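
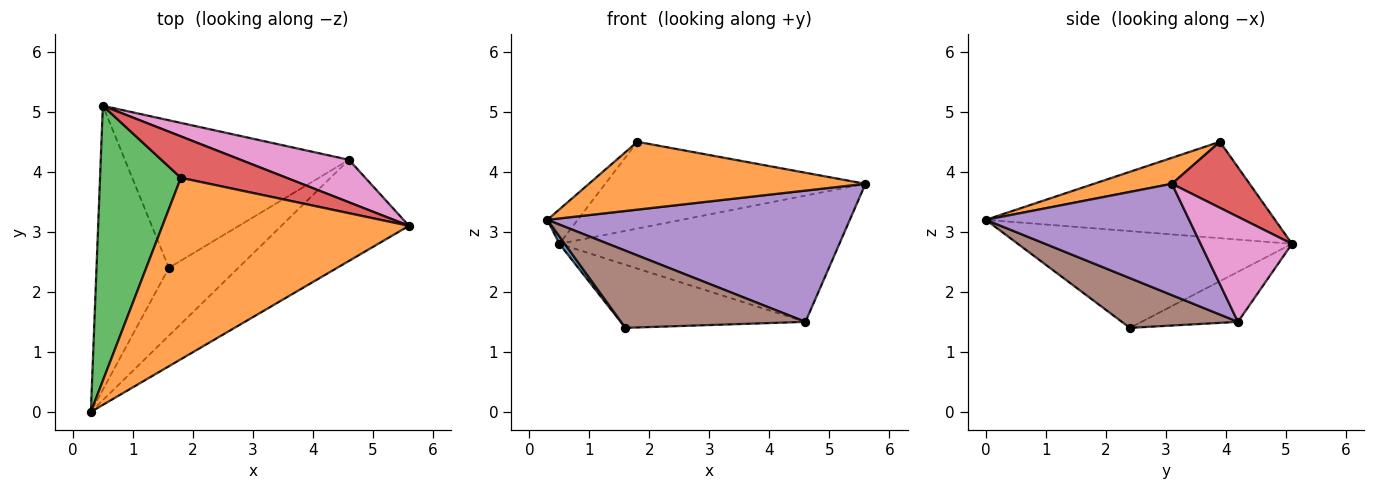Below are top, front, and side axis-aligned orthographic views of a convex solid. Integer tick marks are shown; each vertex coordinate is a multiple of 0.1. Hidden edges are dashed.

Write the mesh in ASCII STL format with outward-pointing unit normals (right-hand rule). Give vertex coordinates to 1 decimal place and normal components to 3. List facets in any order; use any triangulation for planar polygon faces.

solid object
 facet normal -0.801 -0.016 -0.599
  outer loop
   vertex 1.6 2.4 1.4
   vertex 0.3 0.0 3.2
   vertex 0.5 5.1 2.8
  endloop
 endfacet
 facet normal 0.098 -0.349 0.932
  outer loop
   vertex 1.8 3.9 4.5
   vertex 0.3 0.0 3.2
   vertex 5.6 3.1 3.8
  endloop
 endfacet
 facet normal -0.764 0.080 0.641
  outer loop
   vertex 1.8 3.9 4.5
   vertex 0.5 5.1 2.8
   vertex 0.3 0.0 3.2
  endloop
 endfacet
 facet normal 0.260 0.871 0.416
  outer loop
   vertex 1.8 3.9 4.5
   vertex 5.6 3.1 3.8
   vertex 0.5 5.1 2.8
  endloop
 endfacet
 facet normal 0.470 -0.699 -0.539
  outer loop
   vertex 4.6 4.2 1.5
   vertex 5.6 3.1 3.8
   vertex 0.3 0.0 3.2
  endloop
 endfacet
 facet normal 0.427 -0.679 -0.597
  outer loop
   vertex 4.6 4.2 1.5
   vertex 0.3 0.0 3.2
   vertex 1.6 2.4 1.4
  endloop
 endfacet
 facet normal 0.295 0.906 0.305
  outer loop
   vertex 4.6 4.2 1.5
   vertex 0.5 5.1 2.8
   vertex 5.6 3.1 3.8
  endloop
 endfacet
 facet normal -0.201 0.385 -0.901
  outer loop
   vertex 4.6 4.2 1.5
   vertex 1.6 2.4 1.4
   vertex 0.5 5.1 2.8
  endloop
 endfacet
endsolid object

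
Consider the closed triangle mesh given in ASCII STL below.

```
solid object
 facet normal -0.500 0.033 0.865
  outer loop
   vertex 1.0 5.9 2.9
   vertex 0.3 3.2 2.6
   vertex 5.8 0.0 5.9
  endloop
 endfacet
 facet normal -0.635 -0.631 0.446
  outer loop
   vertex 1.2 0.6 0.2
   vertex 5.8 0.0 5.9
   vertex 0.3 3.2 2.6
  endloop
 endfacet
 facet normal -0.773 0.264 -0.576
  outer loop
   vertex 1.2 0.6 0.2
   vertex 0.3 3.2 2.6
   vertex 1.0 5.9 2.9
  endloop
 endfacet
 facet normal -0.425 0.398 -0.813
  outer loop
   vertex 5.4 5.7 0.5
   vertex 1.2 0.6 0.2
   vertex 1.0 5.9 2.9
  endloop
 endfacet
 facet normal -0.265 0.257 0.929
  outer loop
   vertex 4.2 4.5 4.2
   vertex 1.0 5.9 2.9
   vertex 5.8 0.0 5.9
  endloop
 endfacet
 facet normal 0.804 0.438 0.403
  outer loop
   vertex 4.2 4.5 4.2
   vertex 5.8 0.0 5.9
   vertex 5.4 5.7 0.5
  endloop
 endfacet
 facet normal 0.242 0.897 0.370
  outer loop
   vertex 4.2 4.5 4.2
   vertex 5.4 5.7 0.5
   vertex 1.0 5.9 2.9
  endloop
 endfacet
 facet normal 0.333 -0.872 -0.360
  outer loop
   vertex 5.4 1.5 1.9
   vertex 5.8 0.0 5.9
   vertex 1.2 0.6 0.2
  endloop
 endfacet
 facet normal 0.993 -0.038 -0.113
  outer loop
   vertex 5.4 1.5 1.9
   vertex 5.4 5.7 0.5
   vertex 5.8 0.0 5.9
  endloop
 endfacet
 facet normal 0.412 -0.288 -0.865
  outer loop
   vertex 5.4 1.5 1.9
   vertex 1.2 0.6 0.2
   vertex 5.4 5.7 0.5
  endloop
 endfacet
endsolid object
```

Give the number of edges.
15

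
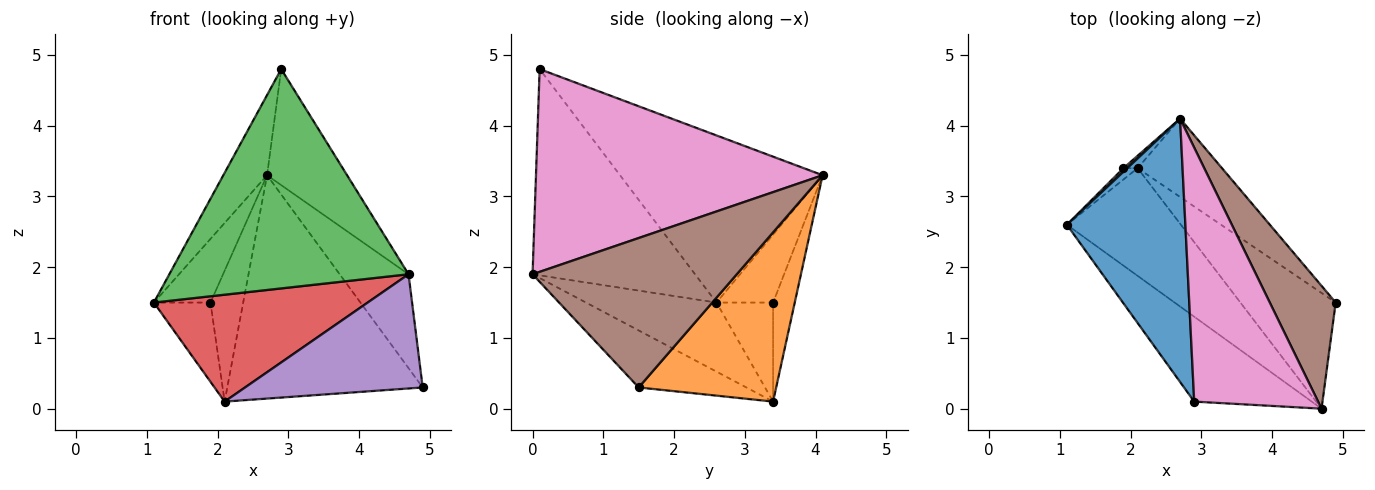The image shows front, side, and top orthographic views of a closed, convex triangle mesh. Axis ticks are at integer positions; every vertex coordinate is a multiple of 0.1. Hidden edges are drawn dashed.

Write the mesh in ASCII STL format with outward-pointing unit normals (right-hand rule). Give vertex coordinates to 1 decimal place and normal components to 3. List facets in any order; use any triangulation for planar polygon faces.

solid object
 facet normal -0.803 0.173 0.570
  outer loop
   vertex 2.7 4.1 3.3
   vertex 1.1 2.6 1.5
   vertex 2.9 0.1 4.8
  endloop
 endfacet
 facet normal 0.553 0.786 -0.276
  outer loop
   vertex 2.1 3.4 0.1
   vertex 2.7 4.1 3.3
   vertex 4.9 1.5 0.3
  endloop
 endfacet
 facet normal -0.535 -0.788 -0.305
  outer loop
   vertex 4.7 0.0 1.9
   vertex 2.9 0.1 4.8
   vertex 1.1 2.6 1.5
  endloop
 endfacet
 facet normal -0.395 -0.647 -0.652
  outer loop
   vertex 4.7 0.0 1.9
   vertex 1.1 2.6 1.5
   vertex 2.1 3.4 0.1
  endloop
 endfacet
 facet normal -0.392 -0.646 -0.655
  outer loop
   vertex 4.7 0.0 1.9
   vertex 2.1 3.4 0.1
   vertex 4.9 1.5 0.3
  endloop
 endfacet
 facet normal 0.874 0.295 0.386
  outer loop
   vertex 4.7 0.0 1.9
   vertex 4.9 1.5 0.3
   vertex 2.7 4.1 3.3
  endloop
 endfacet
 facet normal 0.830 0.232 0.507
  outer loop
   vertex 4.7 0.0 1.9
   vertex 2.7 4.1 3.3
   vertex 2.9 0.1 4.8
  endloop
 endfacet
 facet normal -0.707 0.707 0.039
  outer loop
   vertex 1.9 3.4 1.5
   vertex 1.1 2.6 1.5
   vertex 2.7 4.1 3.3
  endloop
 endfacet
 facet normal -0.704 0.704 -0.101
  outer loop
   vertex 1.9 3.4 1.5
   vertex 2.1 3.4 0.1
   vertex 1.1 2.6 1.5
  endloop
 endfacet
 facet normal -0.550 0.831 -0.079
  outer loop
   vertex 1.9 3.4 1.5
   vertex 2.7 4.1 3.3
   vertex 2.1 3.4 0.1
  endloop
 endfacet
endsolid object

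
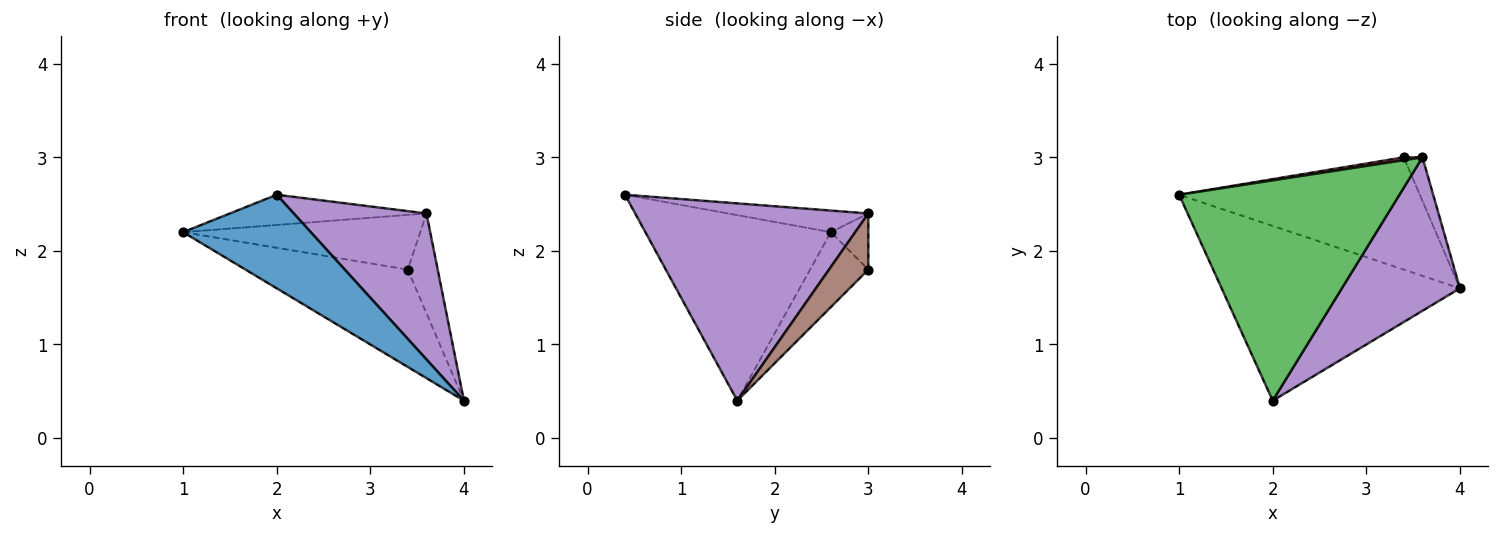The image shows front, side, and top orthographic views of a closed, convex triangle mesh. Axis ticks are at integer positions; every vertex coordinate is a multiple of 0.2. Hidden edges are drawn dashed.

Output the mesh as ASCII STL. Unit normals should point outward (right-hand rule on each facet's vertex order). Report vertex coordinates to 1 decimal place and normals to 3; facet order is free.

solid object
 facet normal -0.566 -0.389 -0.727
  outer loop
   vertex 2.0 0.4 2.6
   vertex 1.0 2.6 2.2
   vertex 4.0 1.6 0.4
  endloop
 endfacet
 facet normal -0.229 0.638 -0.736
  outer loop
   vertex 3.4 3.0 1.8
   vertex 4.0 1.6 0.4
   vertex 1.0 2.6 2.2
  endloop
 endfacet
 facet normal -0.097 0.135 0.986
  outer loop
   vertex 3.6 3.0 2.4
   vertex 1.0 2.6 2.2
   vertex 2.0 0.4 2.6
  endloop
 endfacet
 facet normal -0.156 0.986 0.052
  outer loop
   vertex 3.6 3.0 2.4
   vertex 3.4 3.0 1.8
   vertex 1.0 2.6 2.2
  endloop
 endfacet
 facet normal 0.771 -0.439 0.461
  outer loop
   vertex 3.6 3.0 2.4
   vertex 2.0 0.4 2.6
   vertex 4.0 1.6 0.4
  endloop
 endfacet
 facet normal 0.769 0.586 -0.256
  outer loop
   vertex 3.6 3.0 2.4
   vertex 4.0 1.6 0.4
   vertex 3.4 3.0 1.8
  endloop
 endfacet
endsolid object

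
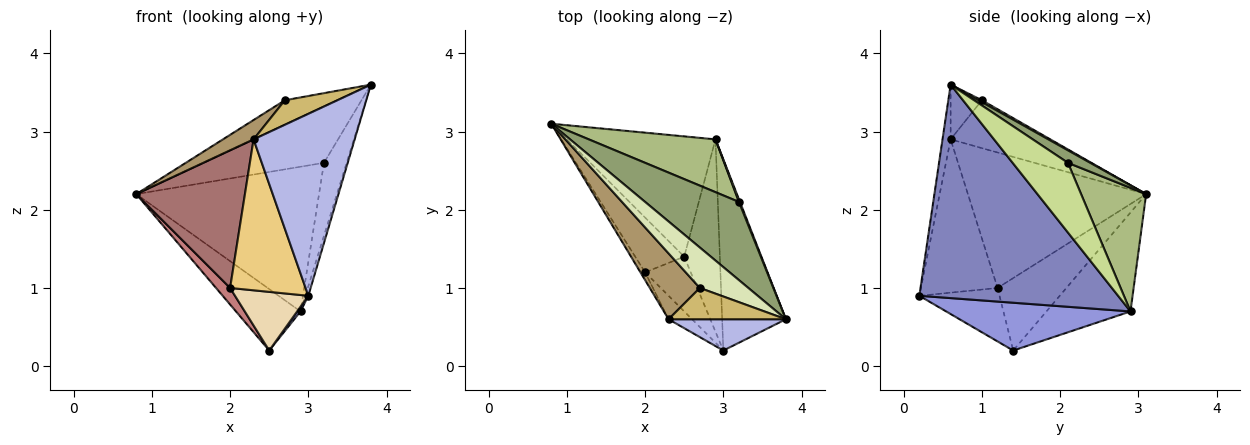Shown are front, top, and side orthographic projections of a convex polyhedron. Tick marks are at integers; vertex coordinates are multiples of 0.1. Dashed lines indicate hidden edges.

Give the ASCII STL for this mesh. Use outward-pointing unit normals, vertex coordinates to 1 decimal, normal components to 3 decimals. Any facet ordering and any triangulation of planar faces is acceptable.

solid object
 facet normal -0.510 0.391 -0.766
  outer loop
   vertex 2.9 2.9 0.7
   vertex 2.5 1.4 0.2
   vertex 0.8 3.1 2.2
  endloop
 endfacet
 facet normal 0.958 0.014 -0.286
  outer loop
   vertex 2.9 2.9 0.7
   vertex 3.8 0.6 3.6
   vertex 3.0 0.2 0.9
  endloop
 endfacet
 facet normal 0.802 -0.015 -0.598
  outer loop
   vertex 2.9 2.9 0.7
   vertex 3.0 0.2 0.9
   vertex 2.5 1.4 0.2
  endloop
 endfacet
 facet normal -0.079 -0.982 0.169
  outer loop
   vertex 2.3 0.6 2.9
   vertex 3.0 0.2 0.9
   vertex 3.8 0.6 3.6
  endloop
 endfacet
 facet normal 0.108 0.581 0.807
  outer loop
   vertex 3.2 2.1 2.6
   vertex 0.8 3.1 2.2
   vertex 3.8 0.6 3.6
  endloop
 endfacet
 facet normal 0.317 0.891 0.325
  outer loop
   vertex 3.2 2.1 2.6
   vertex 2.9 2.9 0.7
   vertex 0.8 3.1 2.2
  endloop
 endfacet
 facet normal 0.925 0.379 0.014
  outer loop
   vertex 3.2 2.1 2.6
   vertex 3.8 0.6 3.6
   vertex 2.9 2.9 0.7
  endloop
 endfacet
 facet normal 0.033 0.518 0.855
  outer loop
   vertex 2.7 1.0 3.4
   vertex 3.8 0.6 3.6
   vertex 0.8 3.1 2.2
  endloop
 endfacet
 facet normal -0.676 -0.208 0.707
  outer loop
   vertex 2.7 1.0 3.4
   vertex 0.8 3.1 2.2
   vertex 2.3 0.6 2.9
  endloop
 endfacet
 facet normal -0.345 -0.579 0.739
  outer loop
   vertex 2.7 1.0 3.4
   vertex 2.3 0.6 2.9
   vertex 3.8 0.6 3.6
  endloop
 endfacet
 facet normal -0.708 -0.697 -0.108
  outer loop
   vertex 2.0 1.2 1.0
   vertex 3.0 0.2 0.9
   vertex 2.3 0.6 2.9
  endloop
 endfacet
 facet normal -0.624 -0.571 -0.533
  outer loop
   vertex 2.0 1.2 1.0
   vertex 2.5 1.4 0.2
   vertex 3.0 0.2 0.9
  endloop
 endfacet
 facet normal -0.853 -0.520 -0.030
  outer loop
   vertex 2.0 1.2 1.0
   vertex 2.3 0.6 2.9
   vertex 0.8 3.1 2.2
  endloop
 endfacet
 facet normal -0.817 -0.167 -0.552
  outer loop
   vertex 2.0 1.2 1.0
   vertex 0.8 3.1 2.2
   vertex 2.5 1.4 0.2
  endloop
 endfacet
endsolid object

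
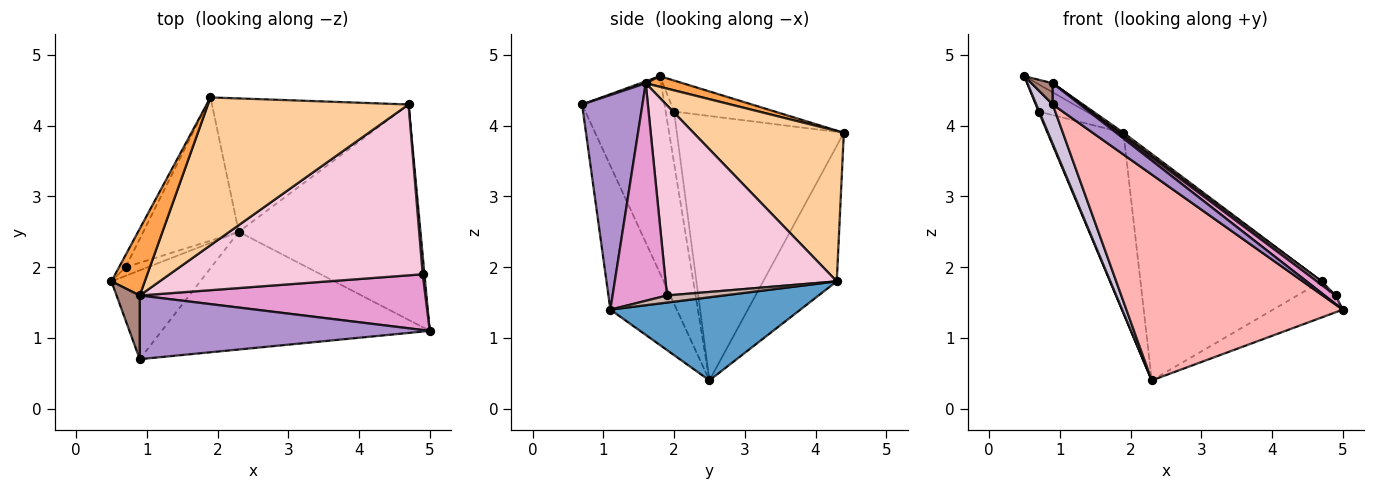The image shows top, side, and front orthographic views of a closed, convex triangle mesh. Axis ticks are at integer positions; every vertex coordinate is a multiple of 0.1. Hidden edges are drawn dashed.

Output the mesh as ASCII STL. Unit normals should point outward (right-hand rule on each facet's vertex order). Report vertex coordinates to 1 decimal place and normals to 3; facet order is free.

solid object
 facet normal 0.411 0.151 -0.899
  outer loop
   vertex 4.7 4.3 1.8
   vertex 5.0 1.1 1.4
   vertex 2.3 2.5 0.4
  endloop
 endfacet
 facet normal -0.330 0.813 -0.479
  outer loop
   vertex 4.7 4.3 1.8
   vertex 2.3 2.5 0.4
   vertex 1.9 4.4 3.9
  endloop
 endfacet
 facet normal 0.301 0.129 0.945
  outer loop
   vertex 0.9 1.6 4.6
   vertex 1.9 4.4 3.9
   vertex 0.5 1.8 4.7
  endloop
 endfacet
 facet normal 0.600 -0.014 0.800
  outer loop
   vertex 0.9 1.6 4.6
   vertex 4.7 4.3 1.8
   vertex 1.9 4.4 3.9
  endloop
 endfacet
 facet normal -0.888 0.421 -0.187
  outer loop
   vertex 0.7 2.0 4.2
   vertex 0.5 1.8 4.7
   vertex 1.9 4.4 3.9
  endloop
 endfacet
 facet normal -0.916 -0.072 -0.395
  outer loop
   vertex 0.7 2.0 4.2
   vertex 2.3 2.5 0.4
   vertex 0.5 1.8 4.7
  endloop
 endfacet
 facet normal -0.865 0.393 -0.312
  outer loop
   vertex 0.7 2.0 4.2
   vertex 1.9 4.4 3.9
   vertex 2.3 2.5 0.4
  endloop
 endfacet
 facet normal -0.257 -0.839 -0.480
  outer loop
   vertex 0.9 0.7 4.3
   vertex 2.3 2.5 0.4
   vertex 5.0 1.1 1.4
  endloop
 endfacet
 facet normal 0.574 -0.259 0.777
  outer loop
   vertex 0.9 0.7 4.3
   vertex 5.0 1.1 1.4
   vertex 0.9 1.6 4.6
  endloop
 endfacet
 facet normal -0.897 -0.179 -0.405
  outer loop
   vertex 0.9 0.7 4.3
   vertex 0.5 1.8 4.7
   vertex 2.3 2.5 0.4
  endloop
 endfacet
 facet normal 0.079 -0.315 0.946
  outer loop
   vertex 0.9 0.7 4.3
   vertex 0.9 1.6 4.6
   vertex 0.5 1.8 4.7
  endloop
 endfacet
 facet normal 0.968 0.061 0.242
  outer loop
   vertex 4.9 1.9 1.6
   vertex 5.0 1.1 1.4
   vertex 4.7 4.3 1.8
  endloop
 endfacet
 facet normal 0.601 -0.122 0.790
  outer loop
   vertex 4.9 1.9 1.6
   vertex 0.9 1.6 4.6
   vertex 5.0 1.1 1.4
  endloop
 endfacet
 facet normal 0.601 -0.017 0.799
  outer loop
   vertex 4.9 1.9 1.6
   vertex 4.7 4.3 1.8
   vertex 0.9 1.6 4.6
  endloop
 endfacet
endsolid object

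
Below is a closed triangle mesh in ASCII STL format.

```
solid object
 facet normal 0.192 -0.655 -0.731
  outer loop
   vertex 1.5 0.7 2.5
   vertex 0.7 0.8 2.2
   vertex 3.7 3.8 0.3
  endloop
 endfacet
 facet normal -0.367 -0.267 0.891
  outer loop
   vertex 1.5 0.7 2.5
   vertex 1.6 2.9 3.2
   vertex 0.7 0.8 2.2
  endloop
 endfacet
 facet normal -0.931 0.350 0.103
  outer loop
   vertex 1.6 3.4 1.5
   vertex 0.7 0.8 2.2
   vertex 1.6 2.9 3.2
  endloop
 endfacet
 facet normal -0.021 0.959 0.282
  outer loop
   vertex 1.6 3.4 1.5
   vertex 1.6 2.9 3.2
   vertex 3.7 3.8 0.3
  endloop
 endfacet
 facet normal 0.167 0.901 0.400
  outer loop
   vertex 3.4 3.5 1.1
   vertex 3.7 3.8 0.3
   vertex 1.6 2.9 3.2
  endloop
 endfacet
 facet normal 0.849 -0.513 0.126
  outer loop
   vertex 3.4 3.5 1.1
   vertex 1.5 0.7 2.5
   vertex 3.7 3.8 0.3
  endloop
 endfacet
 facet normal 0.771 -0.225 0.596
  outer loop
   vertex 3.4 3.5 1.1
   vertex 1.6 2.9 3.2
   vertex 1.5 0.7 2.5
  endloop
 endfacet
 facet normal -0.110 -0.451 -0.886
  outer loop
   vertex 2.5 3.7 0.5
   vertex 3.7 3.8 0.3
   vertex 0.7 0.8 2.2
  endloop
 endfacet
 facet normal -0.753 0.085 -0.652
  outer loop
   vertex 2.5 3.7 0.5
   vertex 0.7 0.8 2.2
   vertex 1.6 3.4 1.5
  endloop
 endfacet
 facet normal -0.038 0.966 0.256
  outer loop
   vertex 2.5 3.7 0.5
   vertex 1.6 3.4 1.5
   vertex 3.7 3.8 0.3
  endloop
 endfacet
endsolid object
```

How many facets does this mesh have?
10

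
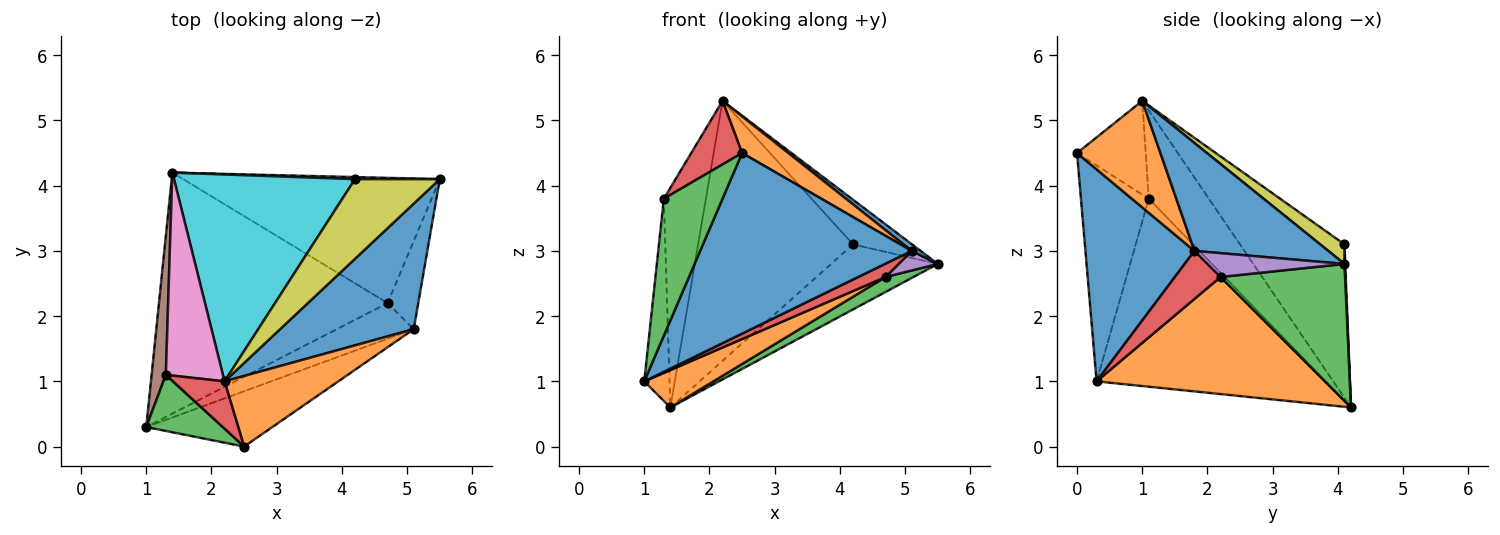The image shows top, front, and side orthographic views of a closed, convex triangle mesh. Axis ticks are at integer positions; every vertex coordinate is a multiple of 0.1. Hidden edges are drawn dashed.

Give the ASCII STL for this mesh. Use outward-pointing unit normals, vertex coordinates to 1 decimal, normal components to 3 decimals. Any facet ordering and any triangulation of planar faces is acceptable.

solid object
 facet normal 0.628 -0.042 0.777
  outer loop
   vertex 5.1 1.8 3.0
   vertex 5.5 4.1 2.8
   vertex 2.2 1.0 5.3
  endloop
 endfacet
 facet normal 0.452 -0.137 -0.882
  outer loop
   vertex 4.7 2.2 2.6
   vertex 1.0 0.3 1.0
   vertex 1.4 4.2 0.6
  endloop
 endfacet
 facet normal 0.468 -0.105 -0.877
  outer loop
   vertex 4.7 2.2 2.6
   vertex 1.4 4.2 0.6
   vertex 5.5 4.1 2.8
  endloop
 endfacet
 facet normal 0.505 -0.303 -0.808
  outer loop
   vertex 4.7 2.2 2.6
   vertex 5.1 1.8 3.0
   vertex 1.0 0.3 1.0
  endloop
 endfacet
 facet normal 0.605 -0.173 -0.777
  outer loop
   vertex 4.7 2.2 2.6
   vertex 5.5 4.1 2.8
   vertex 5.1 1.8 3.0
  endloop
 endfacet
 facet normal -0.991 0.109 0.075
  outer loop
   vertex 1.3 1.1 3.8
   vertex 1.4 4.2 0.6
   vertex 1.0 0.3 1.0
  endloop
 endfacet
 facet normal -0.724 0.507 0.468
  outer loop
   vertex 1.3 1.1 3.8
   vertex 2.2 1.0 5.3
   vertex 1.4 4.2 0.6
  endloop
 endfacet
 facet normal 0.007 0.999 0.032
  outer loop
   vertex 4.2 4.1 3.1
   vertex 5.5 4.1 2.8
   vertex 1.4 4.2 0.6
  endloop
 endfacet
 facet normal 0.197 0.480 0.855
  outer loop
   vertex 4.2 4.1 3.1
   vertex 2.2 1.0 5.3
   vertex 5.5 4.1 2.8
  endloop
 endfacet
 facet normal -0.467 0.692 0.551
  outer loop
   vertex 4.2 4.1 3.1
   vertex 1.4 4.2 0.6
   vertex 2.2 1.0 5.3
  endloop
 endfacet
 facet normal 0.442 -0.858 -0.263
  outer loop
   vertex 2.5 0.0 4.5
   vertex 1.0 0.3 1.0
   vertex 5.1 1.8 3.0
  endloop
 endfacet
 facet normal 0.639 -0.354 0.683
  outer loop
   vertex 2.5 0.0 4.5
   vertex 5.1 1.8 3.0
   vertex 2.2 1.0 5.3
  endloop
 endfacet
 facet normal -0.730 -0.632 0.259
  outer loop
   vertex 2.5 0.0 4.5
   vertex 1.3 1.1 3.8
   vertex 1.0 0.3 1.0
  endloop
 endfacet
 facet normal -0.735 -0.544 0.405
  outer loop
   vertex 2.5 0.0 4.5
   vertex 2.2 1.0 5.3
   vertex 1.3 1.1 3.8
  endloop
 endfacet
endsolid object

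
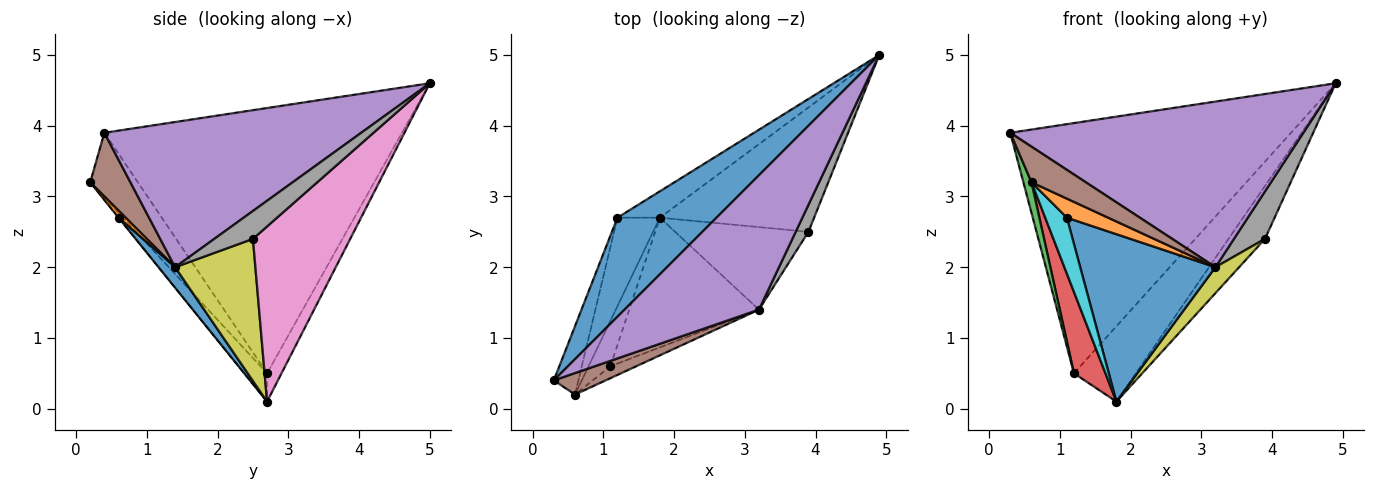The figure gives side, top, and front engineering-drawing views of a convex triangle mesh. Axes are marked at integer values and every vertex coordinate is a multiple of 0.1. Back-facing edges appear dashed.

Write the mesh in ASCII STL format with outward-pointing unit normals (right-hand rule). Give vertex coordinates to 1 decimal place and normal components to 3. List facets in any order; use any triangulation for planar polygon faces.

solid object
 facet normal -0.702 0.662 0.262
  outer loop
   vertex 1.2 2.7 0.5
   vertex 0.3 0.4 3.9
   vertex 4.9 5.0 4.6
  endloop
 endfacet
 facet normal -0.215 0.922 -0.323
  outer loop
   vertex 1.2 2.7 0.5
   vertex 4.9 5.0 4.6
   vertex 1.8 2.7 0.1
  endloop
 endfacet
 facet normal -0.923 -0.157 -0.351
  outer loop
   vertex 1.2 2.7 0.5
   vertex 0.6 0.2 3.2
   vertex 0.3 0.4 3.9
  endloop
 endfacet
 facet normal -0.440 -0.608 -0.661
  outer loop
   vertex 1.2 2.7 0.5
   vertex 1.8 2.7 0.1
   vertex 0.6 0.2 3.2
  endloop
 endfacet
 facet normal 0.563 -0.642 0.521
  outer loop
   vertex 3.2 1.4 2.0
   vertex 4.9 5.0 4.6
   vertex 0.3 0.4 3.9
  endloop
 endfacet
 facet normal 0.535 -0.723 0.436
  outer loop
   vertex 3.2 1.4 2.0
   vertex 0.3 0.4 3.9
   vertex 0.6 0.2 3.2
  endloop
 endfacet
 facet normal 0.723 0.271 -0.636
  outer loop
   vertex 3.9 2.5 2.4
   vertex 1.8 2.7 0.1
   vertex 4.9 5.0 4.6
  endloop
 endfacet
 facet normal 0.734 -0.590 0.336
  outer loop
   vertex 3.9 2.5 2.4
   vertex 4.9 5.0 4.6
   vertex 3.2 1.4 2.0
  endloop
 endfacet
 facet normal 0.713 -0.210 -0.669
  outer loop
   vertex 3.9 2.5 2.4
   vertex 3.2 1.4 2.0
   vertex 1.8 2.7 0.1
  endloop
 endfacet
 facet normal -0.008 -0.777 -0.630
  outer loop
   vertex 1.1 0.6 2.7
   vertex 0.6 0.2 3.2
   vertex 1.8 2.7 0.1
  endloop
 endfacet
 facet normal 0.097 -0.787 -0.610
  outer loop
   vertex 1.1 0.6 2.7
   vertex 1.8 2.7 0.1
   vertex 3.2 1.4 2.0
  endloop
 endfacet
 facet normal 0.144 -0.838 -0.527
  outer loop
   vertex 1.1 0.6 2.7
   vertex 3.2 1.4 2.0
   vertex 0.6 0.2 3.2
  endloop
 endfacet
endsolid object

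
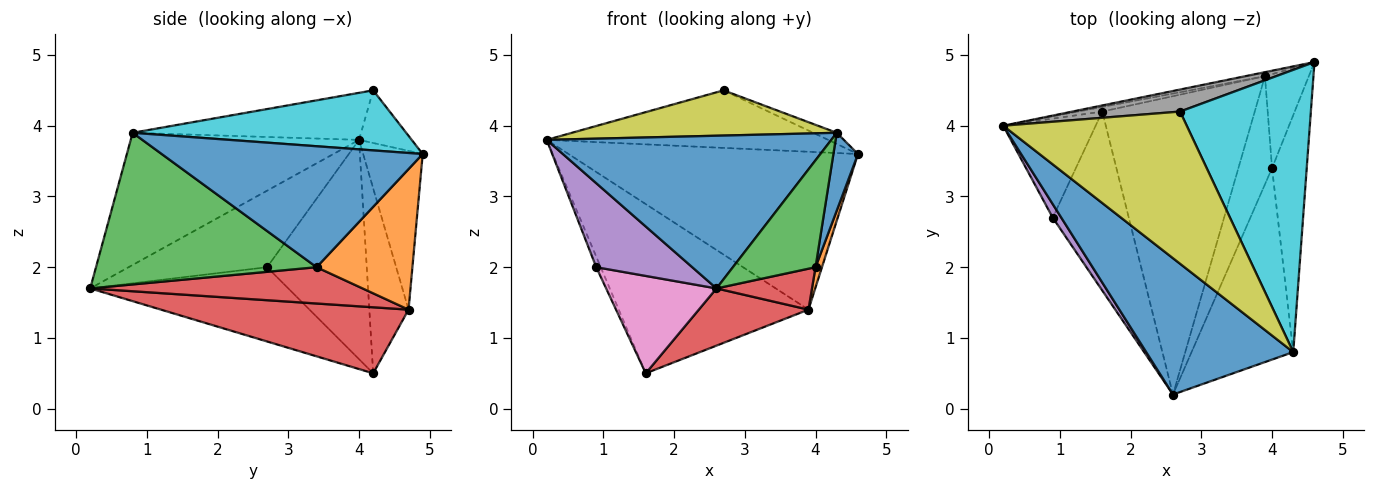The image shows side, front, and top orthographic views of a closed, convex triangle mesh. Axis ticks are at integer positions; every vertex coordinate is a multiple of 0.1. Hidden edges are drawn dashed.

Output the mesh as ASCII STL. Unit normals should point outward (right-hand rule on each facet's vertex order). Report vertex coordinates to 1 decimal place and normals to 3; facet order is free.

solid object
 facet normal -0.514 -0.640 0.571
  outer loop
   vertex 4.3 0.8 3.9
   vertex 0.2 4.0 3.8
   vertex 2.6 0.2 1.7
  endloop
 endfacet
 facet normal -0.201 0.979 -0.025
  outer loop
   vertex 3.9 4.7 1.4
   vertex 0.2 4.0 3.8
   vertex 4.6 4.9 3.6
  endloop
 endfacet
 facet normal -0.202 0.979 -0.027
  outer loop
   vertex 3.9 4.7 1.4
   vertex 1.6 4.2 0.5
   vertex 0.2 4.0 3.8
  endloop
 endfacet
 facet normal 0.391 -0.173 -0.904
  outer loop
   vertex 3.9 4.7 1.4
   vertex 2.6 0.2 1.7
   vertex 1.6 4.2 0.5
  endloop
 endfacet
 facet normal -0.818 -0.567 0.092
  outer loop
   vertex 0.9 2.7 2.0
   vertex 2.6 0.2 1.7
   vertex 0.2 4.0 3.8
  endloop
 endfacet
 facet normal -0.921 0.042 -0.388
  outer loop
   vertex 0.9 2.7 2.0
   vertex 0.2 4.0 3.8
   vertex 1.6 4.2 0.5
  endloop
 endfacet
 facet normal -0.651 -0.363 -0.667
  outer loop
   vertex 0.9 2.7 2.0
   vertex 1.6 4.2 0.5
   vertex 2.6 0.2 1.7
  endloop
 endfacet
 facet normal -0.172 0.920 0.352
  outer loop
   vertex 2.7 4.2 4.5
   vertex 4.6 4.9 3.6
   vertex 0.2 4.0 3.8
  endloop
 endfacet
 facet normal -0.239 -0.277 0.931
  outer loop
   vertex 2.7 4.2 4.5
   vertex 0.2 4.0 3.8
   vertex 4.3 0.8 3.9
  endloop
 endfacet
 facet normal 0.417 0.036 0.908
  outer loop
   vertex 2.7 4.2 4.5
   vertex 4.3 0.8 3.9
   vertex 4.6 4.9 3.6
  endloop
 endfacet
 facet normal 0.957 -0.090 -0.275
  outer loop
   vertex 4.0 3.4 2.0
   vertex 4.6 4.9 3.6
   vertex 4.3 0.8 3.9
  endloop
 endfacet
 facet normal 0.953 -0.064 -0.297
  outer loop
   vertex 4.0 3.4 2.0
   vertex 3.9 4.7 1.4
   vertex 4.6 4.9 3.6
  endloop
 endfacet
 facet normal 0.793 -0.297 -0.532
  outer loop
   vertex 4.0 3.4 2.0
   vertex 4.3 0.8 3.9
   vertex 2.6 0.2 1.7
  endloop
 endfacet
 facet normal 0.710 -0.249 -0.658
  outer loop
   vertex 4.0 3.4 2.0
   vertex 2.6 0.2 1.7
   vertex 3.9 4.7 1.4
  endloop
 endfacet
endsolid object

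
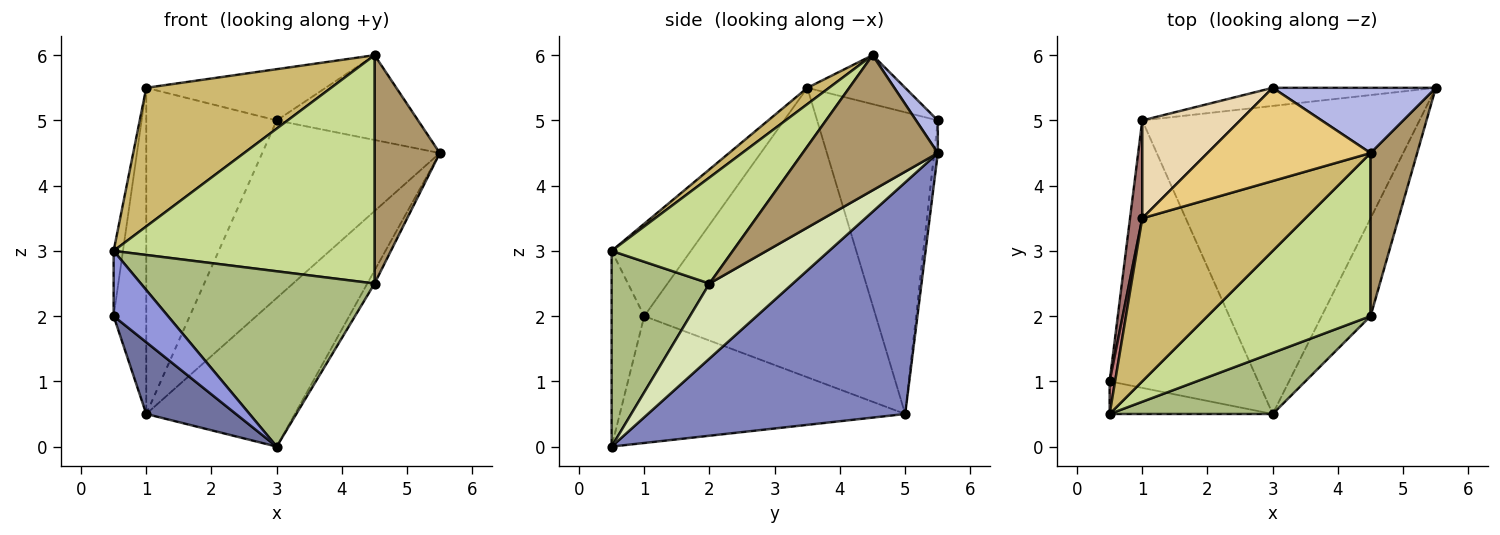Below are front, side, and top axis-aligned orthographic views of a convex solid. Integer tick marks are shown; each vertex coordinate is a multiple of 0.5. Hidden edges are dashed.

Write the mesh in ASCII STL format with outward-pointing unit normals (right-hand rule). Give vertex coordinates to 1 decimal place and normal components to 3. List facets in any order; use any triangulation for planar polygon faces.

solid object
 facet normal -0.636 -0.200 -0.745
  outer loop
   vertex 1.0 5.0 0.5
   vertex 3.0 0.5 0.0
   vertex 0.5 1.0 2.0
  endloop
 endfacet
 facet normal 0.601 0.347 -0.720
  outer loop
   vertex 1.0 5.0 0.5
   vertex 5.5 5.5 4.5
   vertex 3.0 0.5 0.0
  endloop
 endfacet
 facet normal -0.473 -0.788 -0.394
  outer loop
   vertex 0.5 0.5 3.0
   vertex 0.5 1.0 2.0
   vertex 3.0 0.5 0.0
  endloop
 endfacet
 facet normal 0.121 0.787 0.605
  outer loop
   vertex 3.0 5.5 5.0
   vertex 4.5 4.5 6.0
   vertex 5.5 5.5 4.5
  endloop
 endfacet
 facet normal -0.020 0.995 -0.101
  outer loop
   vertex 3.0 5.5 5.0
   vertex 5.5 5.5 4.5
   vertex 1.0 5.0 0.5
  endloop
 endfacet
 facet normal 0.368 -0.878 0.306
  outer loop
   vertex 4.5 2.0 2.5
   vertex 0.5 0.5 3.0
   vertex 3.0 0.5 0.0
  endloop
 endfacet
 facet normal 0.353 -0.761 0.544
  outer loop
   vertex 4.5 2.0 2.5
   vertex 4.5 4.5 6.0
   vertex 0.5 0.5 3.0
  endloop
 endfacet
 facet normal 0.835 0.073 -0.545
  outer loop
   vertex 4.5 2.0 2.5
   vertex 3.0 0.5 0.0
   vertex 5.5 5.5 4.5
  endloop
 endfacet
 facet normal 0.860 -0.415 0.297
  outer loop
   vertex 4.5 2.0 2.5
   vertex 5.5 5.5 4.5
   vertex 4.5 4.5 6.0
  endloop
 endfacet
 facet normal 0.076 -0.646 0.760
  outer loop
   vertex 1.0 3.5 5.5
   vertex 0.5 0.5 3.0
   vertex 4.5 4.5 6.0
  endloop
 endfacet
 facet normal -0.254 0.466 0.847
  outer loop
   vertex 1.0 3.5 5.5
   vertex 4.5 4.5 6.0
   vertex 3.0 5.5 5.0
  endloop
 endfacet
 facet normal -0.663 0.717 0.215
  outer loop
   vertex 1.0 3.5 5.5
   vertex 3.0 5.5 5.0
   vertex 1.0 5.0 0.5
  endloop
 endfacet
 facet normal -0.989 0.139 0.042
  outer loop
   vertex 1.0 3.5 5.5
   vertex 1.0 5.0 0.5
   vertex 0.5 1.0 2.0
  endloop
 endfacet
 facet normal -0.991 0.117 0.058
  outer loop
   vertex 1.0 3.5 5.5
   vertex 0.5 1.0 2.0
   vertex 0.5 0.5 3.0
  endloop
 endfacet
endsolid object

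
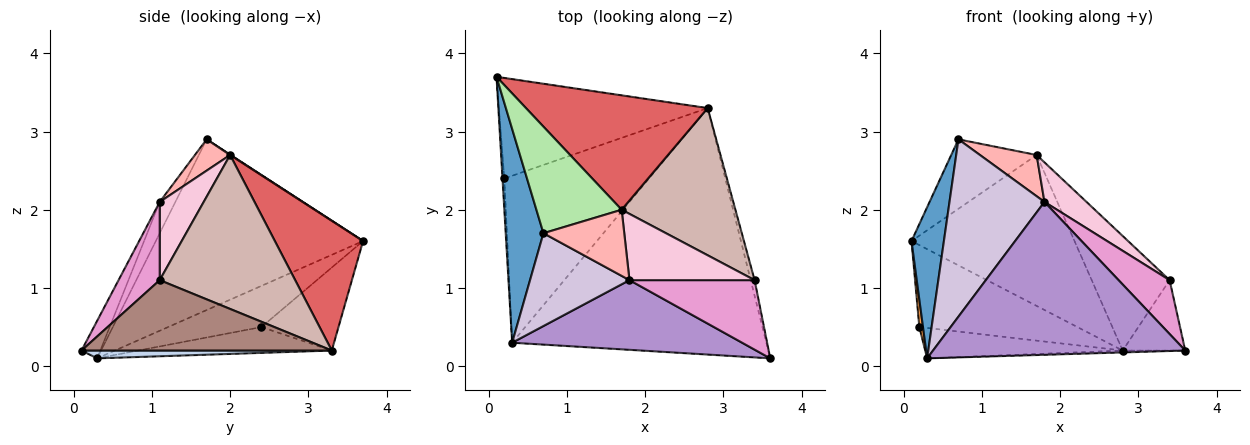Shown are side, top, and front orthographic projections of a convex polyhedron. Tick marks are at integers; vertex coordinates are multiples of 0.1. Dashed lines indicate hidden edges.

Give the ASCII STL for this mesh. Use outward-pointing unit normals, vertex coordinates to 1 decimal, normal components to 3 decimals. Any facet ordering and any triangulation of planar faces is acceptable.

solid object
 facet normal -0.965 -0.151 0.213
  outer loop
   vertex 0.7 1.7 2.9
   vertex 0.1 3.7 1.6
   vertex 0.3 0.3 0.1
  endloop
 endfacet
 facet normal 0.031 0.008 -0.999
  outer loop
   vertex 2.8 3.3 0.2
   vertex 3.6 0.1 0.2
   vertex 0.3 0.3 0.1
  endloop
 endfacet
 facet normal -0.998 -0.039 -0.045
  outer loop
   vertex 0.2 2.4 0.5
   vertex 0.3 0.3 0.1
   vertex 0.1 3.7 1.6
  endloop
 endfacet
 facet normal -0.295 0.604 -0.741
  outer loop
   vertex 0.2 2.4 0.5
   vertex 0.1 3.7 1.6
   vertex 2.8 3.3 0.2
  endloop
 endfacet
 facet normal -0.173 0.176 -0.969
  outer loop
   vertex 0.2 2.4 0.5
   vertex 2.8 3.3 0.2
   vertex 0.3 0.3 0.1
  endloop
 endfacet
 facet normal 0.004 0.546 0.838
  outer loop
   vertex 1.7 2.0 2.7
   vertex 0.1 3.7 1.6
   vertex 0.7 1.7 2.9
  endloop
 endfacet
 facet normal 0.396 0.732 0.555
  outer loop
   vertex 1.7 2.0 2.7
   vertex 2.8 3.3 0.2
   vertex 0.1 3.7 1.6
  endloop
 endfacet
 facet normal 0.312 -0.503 0.806
  outer loop
   vertex 1.8 1.1 2.1
   vertex 1.7 2.0 2.7
   vertex 0.7 1.7 2.9
  endloop
 endfacet
 facet normal -0.068 -0.908 0.414
  outer loop
   vertex 1.8 1.1 2.1
   vertex 0.3 0.3 0.1
   vertex 3.6 0.1 0.2
  endloop
 endfacet
 facet normal -0.144 -0.877 0.459
  outer loop
   vertex 1.8 1.1 2.1
   vertex 0.7 1.7 2.9
   vertex 0.3 0.3 0.1
  endloop
 endfacet
 facet normal 0.969 0.242 -0.054
  outer loop
   vertex 3.4 1.1 1.1
   vertex 3.6 0.1 0.2
   vertex 2.8 3.3 0.2
  endloop
 endfacet
 facet normal 0.730 0.420 0.539
  outer loop
   vertex 3.4 1.1 1.1
   vertex 2.8 3.3 0.2
   vertex 1.7 2.0 2.7
  endloop
 endfacet
 facet normal 0.443 -0.549 0.709
  outer loop
   vertex 3.4 1.1 1.1
   vertex 1.8 1.1 2.1
   vertex 3.6 0.1 0.2
  endloop
 endfacet
 facet normal 0.473 -0.452 0.757
  outer loop
   vertex 3.4 1.1 1.1
   vertex 1.7 2.0 2.7
   vertex 1.8 1.1 2.1
  endloop
 endfacet
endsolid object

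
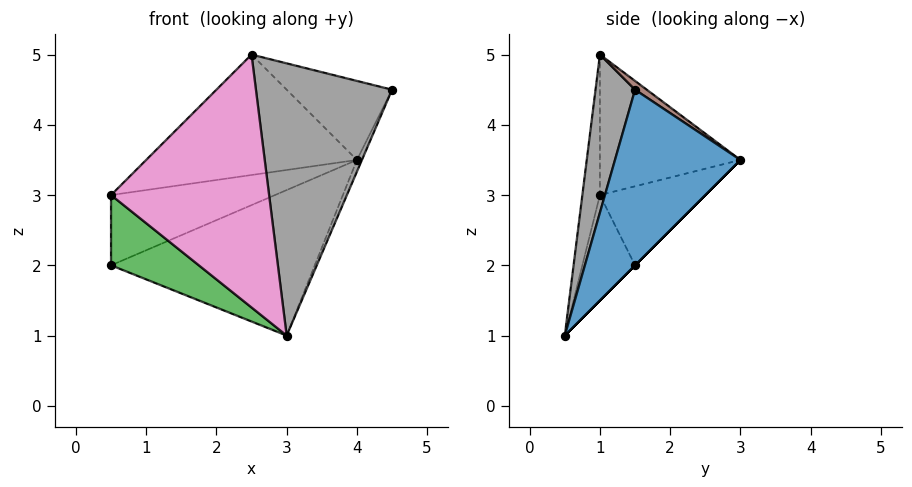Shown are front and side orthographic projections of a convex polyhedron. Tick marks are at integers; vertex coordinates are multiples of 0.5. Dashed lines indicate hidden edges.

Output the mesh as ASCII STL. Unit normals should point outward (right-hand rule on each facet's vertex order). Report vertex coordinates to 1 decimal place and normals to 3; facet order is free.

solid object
 facet normal 0.915 0.037 -0.402
  outer loop
   vertex 3.0 0.5 1.0
   vertex 4.0 3.0 3.5
   vertex 4.5 1.5 4.5
  endloop
 endfacet
 facet normal -0.498 0.775 0.388
  outer loop
   vertex 0.5 1.5 2.0
   vertex 0.5 1.0 3.0
   vertex 4.0 3.0 3.5
  endloop
 endfacet
 facet normal -0.473 -0.788 -0.394
  outer loop
   vertex 0.5 1.5 2.0
   vertex 3.0 0.5 1.0
   vertex 0.5 1.0 3.0
  endloop
 endfacet
 facet normal 0.000 0.707 -0.707
  outer loop
   vertex 0.5 1.5 2.0
   vertex 4.0 3.0 3.5
   vertex 3.0 0.5 1.0
  endloop
 endfacet
 facet normal -0.485 0.728 0.485
  outer loop
   vertex 2.5 1.0 5.0
   vertex 4.0 3.0 3.5
   vertex 0.5 1.0 3.0
  endloop
 endfacet
 facet normal 0.063 0.568 0.821
  outer loop
   vertex 2.5 1.0 5.0
   vertex 4.5 1.5 4.5
   vertex 4.0 3.0 3.5
  endloop
 endfacet
 facet normal -0.110 -0.988 0.110
  outer loop
   vertex 2.5 1.0 5.0
   vertex 0.5 1.0 3.0
   vertex 3.0 0.5 1.0
  endloop
 endfacet
 facet normal 0.276 -0.949 0.153
  outer loop
   vertex 2.5 1.0 5.0
   vertex 3.0 0.5 1.0
   vertex 4.5 1.5 4.5
  endloop
 endfacet
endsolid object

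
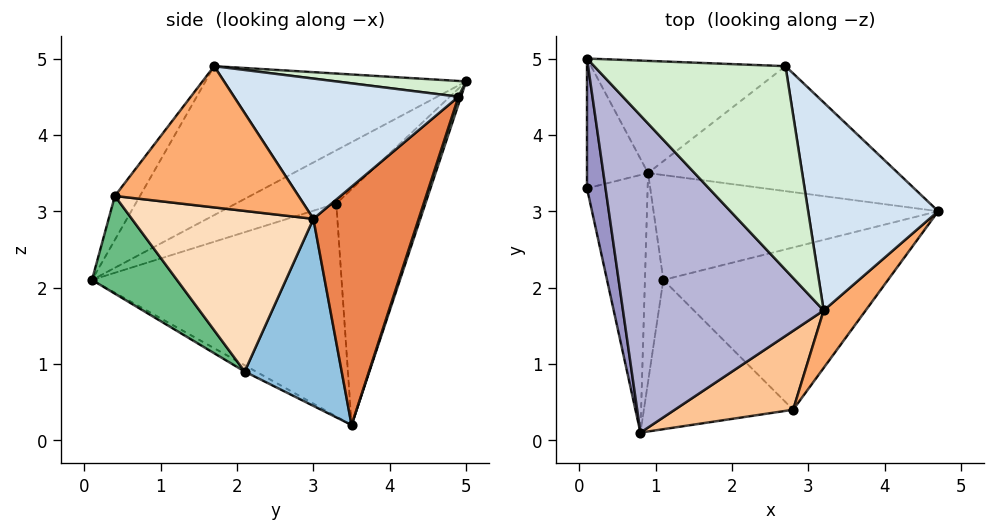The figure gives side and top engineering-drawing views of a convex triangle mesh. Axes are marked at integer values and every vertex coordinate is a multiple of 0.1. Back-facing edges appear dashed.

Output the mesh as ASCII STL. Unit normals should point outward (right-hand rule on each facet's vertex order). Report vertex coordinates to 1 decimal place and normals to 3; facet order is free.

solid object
 facet normal -0.954 -0.124 -0.272
  outer loop
   vertex 0.9 3.5 0.2
   vertex 0.8 0.1 2.1
   vertex 0.1 3.3 3.1
  endloop
 endfacet
 facet normal 0.520 -0.321 -0.791
  outer loop
   vertex 1.1 2.1 0.9
   vertex 0.9 3.5 0.2
   vertex 4.7 3.0 2.9
  endloop
 endfacet
 facet normal -0.287 -0.461 -0.840
  outer loop
   vertex 1.1 2.1 0.9
   vertex 0.8 0.1 2.1
   vertex 0.9 3.5 0.2
  endloop
 endfacet
 facet normal 0.719 0.196 0.667
  outer loop
   vertex 2.7 4.9 4.5
   vertex 3.2 1.7 4.9
   vertex 4.7 3.0 2.9
  endloop
 endfacet
 facet normal 0.414 0.801 -0.434
  outer loop
   vertex 2.7 4.9 4.5
   vertex 4.7 3.0 2.9
   vertex 0.9 3.5 0.2
  endloop
 endfacet
 facet normal 0.797 -0.555 0.237
  outer loop
   vertex 2.8 0.4 3.2
   vertex 4.7 3.0 2.9
   vertex 3.2 1.7 4.9
  endloop
 endfacet
 facet normal -0.232 -0.746 0.625
  outer loop
   vertex 2.8 0.4 3.2
   vertex 3.2 1.7 4.9
   vertex 0.8 0.1 2.1
  endloop
 endfacet
 facet normal 0.516 -0.461 -0.722
  outer loop
   vertex 2.8 0.4 3.2
   vertex 1.1 2.1 0.9
   vertex 4.7 3.0 2.9
  endloop
 endfacet
 facet normal 0.473 -0.504 -0.722
  outer loop
   vertex 2.8 0.4 3.2
   vertex 0.8 0.1 2.1
   vertex 1.1 2.1 0.9
  endloop
 endfacet
 facet normal -0.942 0.230 -0.244
  outer loop
   vertex 0.1 5.0 4.7
   vertex 0.9 3.5 0.2
   vertex 0.1 3.3 3.1
  endloop
 endfacet
 facet normal 0.012 0.949 -0.314
  outer loop
   vertex 0.1 5.0 4.7
   vertex 2.7 4.9 4.5
   vertex 0.9 3.5 0.2
  endloop
 endfacet
 facet normal 0.081 0.136 0.987
  outer loop
   vertex 0.1 5.0 4.7
   vertex 3.2 1.7 4.9
   vertex 2.7 4.9 4.5
  endloop
 endfacet
 facet normal -0.902 -0.295 0.314
  outer loop
   vertex 0.1 5.0 4.7
   vertex 0.1 3.3 3.1
   vertex 0.8 0.1 2.1
  endloop
 endfacet
 facet normal -0.531 -0.455 0.715
  outer loop
   vertex 0.1 5.0 4.7
   vertex 0.8 0.1 2.1
   vertex 3.2 1.7 4.9
  endloop
 endfacet
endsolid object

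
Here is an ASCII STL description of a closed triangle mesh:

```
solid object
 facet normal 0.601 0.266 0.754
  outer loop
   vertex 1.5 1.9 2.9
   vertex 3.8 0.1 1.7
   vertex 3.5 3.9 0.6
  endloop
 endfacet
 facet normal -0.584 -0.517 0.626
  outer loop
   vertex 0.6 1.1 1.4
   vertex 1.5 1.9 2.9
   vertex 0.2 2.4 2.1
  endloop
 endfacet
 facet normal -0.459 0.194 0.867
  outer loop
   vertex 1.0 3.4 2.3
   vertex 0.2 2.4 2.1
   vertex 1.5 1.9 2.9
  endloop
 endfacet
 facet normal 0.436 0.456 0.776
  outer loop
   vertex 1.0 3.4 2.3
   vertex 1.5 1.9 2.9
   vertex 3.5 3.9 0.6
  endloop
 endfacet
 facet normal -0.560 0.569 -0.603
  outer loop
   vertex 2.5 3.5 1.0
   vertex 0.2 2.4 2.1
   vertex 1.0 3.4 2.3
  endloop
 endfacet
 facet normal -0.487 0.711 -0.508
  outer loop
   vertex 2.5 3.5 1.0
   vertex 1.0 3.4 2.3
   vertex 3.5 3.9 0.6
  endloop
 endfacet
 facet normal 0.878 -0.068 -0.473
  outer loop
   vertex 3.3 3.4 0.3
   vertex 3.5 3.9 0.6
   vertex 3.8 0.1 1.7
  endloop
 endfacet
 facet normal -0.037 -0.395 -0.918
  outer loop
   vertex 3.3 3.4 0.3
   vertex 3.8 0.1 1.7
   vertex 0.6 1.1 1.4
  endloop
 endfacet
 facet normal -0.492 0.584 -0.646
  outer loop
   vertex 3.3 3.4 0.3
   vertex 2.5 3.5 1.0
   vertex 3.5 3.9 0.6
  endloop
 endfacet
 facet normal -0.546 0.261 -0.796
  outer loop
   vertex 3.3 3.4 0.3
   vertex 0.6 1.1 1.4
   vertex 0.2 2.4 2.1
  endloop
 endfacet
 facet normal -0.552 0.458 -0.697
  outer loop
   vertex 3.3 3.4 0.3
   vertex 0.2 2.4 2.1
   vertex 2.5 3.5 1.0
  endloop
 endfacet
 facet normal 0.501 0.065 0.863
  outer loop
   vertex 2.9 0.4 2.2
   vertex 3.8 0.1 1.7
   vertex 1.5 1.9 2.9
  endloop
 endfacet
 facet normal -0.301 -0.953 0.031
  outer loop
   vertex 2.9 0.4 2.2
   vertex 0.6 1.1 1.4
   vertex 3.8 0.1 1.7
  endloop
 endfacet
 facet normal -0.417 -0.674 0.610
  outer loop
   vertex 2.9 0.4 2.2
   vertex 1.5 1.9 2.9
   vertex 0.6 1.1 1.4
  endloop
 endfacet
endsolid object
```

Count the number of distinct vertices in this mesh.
9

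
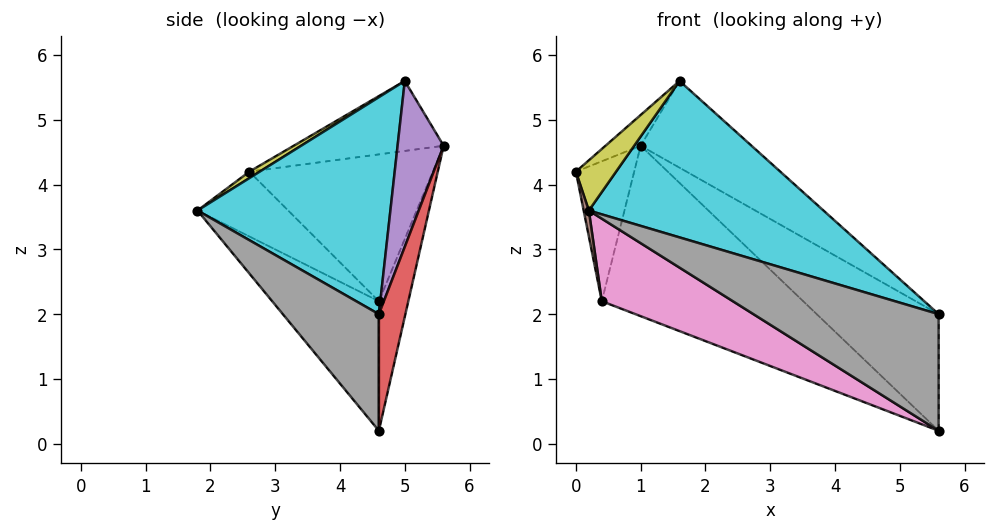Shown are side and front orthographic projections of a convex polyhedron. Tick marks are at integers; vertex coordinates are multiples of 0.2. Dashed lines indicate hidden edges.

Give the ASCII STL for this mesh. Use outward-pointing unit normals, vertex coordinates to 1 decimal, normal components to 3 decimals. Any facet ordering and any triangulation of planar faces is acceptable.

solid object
 facet normal -0.790 0.185 0.585
  outer loop
   vertex 1.6 5.0 5.6
   vertex 1.0 5.6 4.6
   vertex 0.0 2.6 4.2
  endloop
 endfacet
 facet normal -0.947 0.301 0.111
  outer loop
   vertex 0.4 4.6 2.2
   vertex 0.0 2.6 4.2
   vertex 1.0 5.6 4.6
  endloop
 endfacet
 facet normal -0.135 0.926 -0.352
  outer loop
   vertex 0.4 4.6 2.2
   vertex 1.0 5.6 4.6
   vertex 5.6 4.6 0.2
  endloop
 endfacet
 facet normal 0.212 0.977 0.000
  outer loop
   vertex 5.6 4.6 2.0
   vertex 5.6 4.6 0.2
   vertex 1.0 5.6 4.6
  endloop
 endfacet
 facet normal 0.365 0.879 0.308
  outer loop
   vertex 5.6 4.6 2.0
   vertex 1.0 5.6 4.6
   vertex 1.6 5.0 5.6
  endloop
 endfacet
 facet normal -0.967 -0.055 -0.249
  outer loop
   vertex 0.2 1.8 3.6
   vertex 0.0 2.6 4.2
   vertex 0.4 4.6 2.2
  endloop
 endfacet
 facet normal -0.328 -0.404 -0.854
  outer loop
   vertex 0.2 1.8 3.6
   vertex 0.4 4.6 2.2
   vertex 5.6 4.6 0.2
  endloop
 endfacet
 facet normal 0.460 -0.888 0.000
  outer loop
   vertex 0.2 1.8 3.6
   vertex 5.6 4.6 0.2
   vertex 5.6 4.6 2.0
  endloop
 endfacet
 facet normal 0.147 -0.570 0.809
  outer loop
   vertex 0.2 1.8 3.6
   vertex 1.6 5.0 5.6
   vertex 0.0 2.6 4.2
  endloop
 endfacet
 facet normal 0.498 -0.606 0.621
  outer loop
   vertex 0.2 1.8 3.6
   vertex 5.6 4.6 2.0
   vertex 1.6 5.0 5.6
  endloop
 endfacet
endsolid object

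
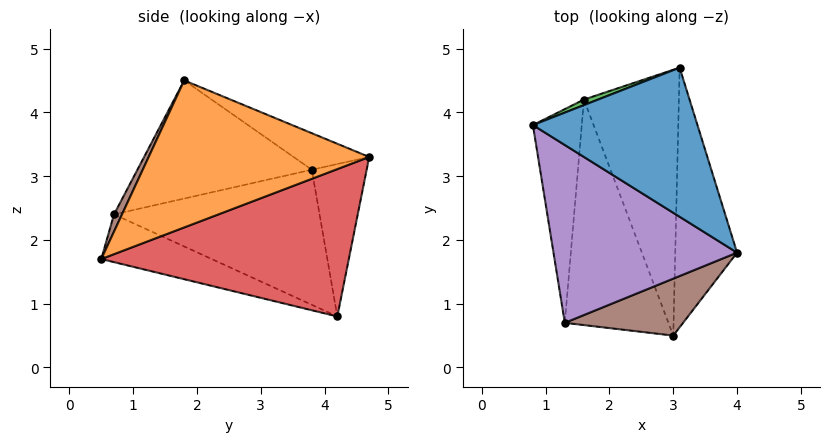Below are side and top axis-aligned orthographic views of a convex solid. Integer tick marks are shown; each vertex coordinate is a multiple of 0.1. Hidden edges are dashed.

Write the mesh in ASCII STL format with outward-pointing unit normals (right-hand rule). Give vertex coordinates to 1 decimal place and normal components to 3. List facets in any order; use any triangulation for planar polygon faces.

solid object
 facet normal -0.205 0.319 0.925
  outer loop
   vertex 3.1 4.7 3.3
   vertex 0.8 3.8 3.1
   vertex 4.0 1.8 4.5
  endloop
 endfacet
 facet normal 0.915 0.125 -0.385
  outer loop
   vertex 3.0 0.5 1.7
   vertex 3.1 4.7 3.3
   vertex 4.0 1.8 4.5
  endloop
 endfacet
 facet normal -0.367 0.930 0.034
  outer loop
   vertex 1.6 4.2 0.8
   vertex 0.8 3.8 3.1
   vertex 3.1 4.7 3.3
  endloop
 endfacet
 facet normal 0.826 0.183 -0.532
  outer loop
   vertex 1.6 4.2 0.8
   vertex 3.1 4.7 3.3
   vertex 3.0 0.5 1.7
  endloop
 endfacet
 facet normal -0.521 -0.267 0.810
  outer loop
   vertex 1.3 0.7 2.4
   vertex 4.0 1.8 4.5
   vertex 0.8 3.8 3.1
  endloop
 endfacet
 facet normal 0.059 -0.913 0.403
  outer loop
   vertex 1.3 0.7 2.4
   vertex 3.0 0.5 1.7
   vertex 4.0 1.8 4.5
  endloop
 endfacet
 facet normal -0.938 -0.075 -0.339
  outer loop
   vertex 1.3 0.7 2.4
   vertex 0.8 3.8 3.1
   vertex 1.6 4.2 0.8
  endloop
 endfacet
 facet normal -0.391 -0.355 -0.849
  outer loop
   vertex 1.3 0.7 2.4
   vertex 1.6 4.2 0.8
   vertex 3.0 0.5 1.7
  endloop
 endfacet
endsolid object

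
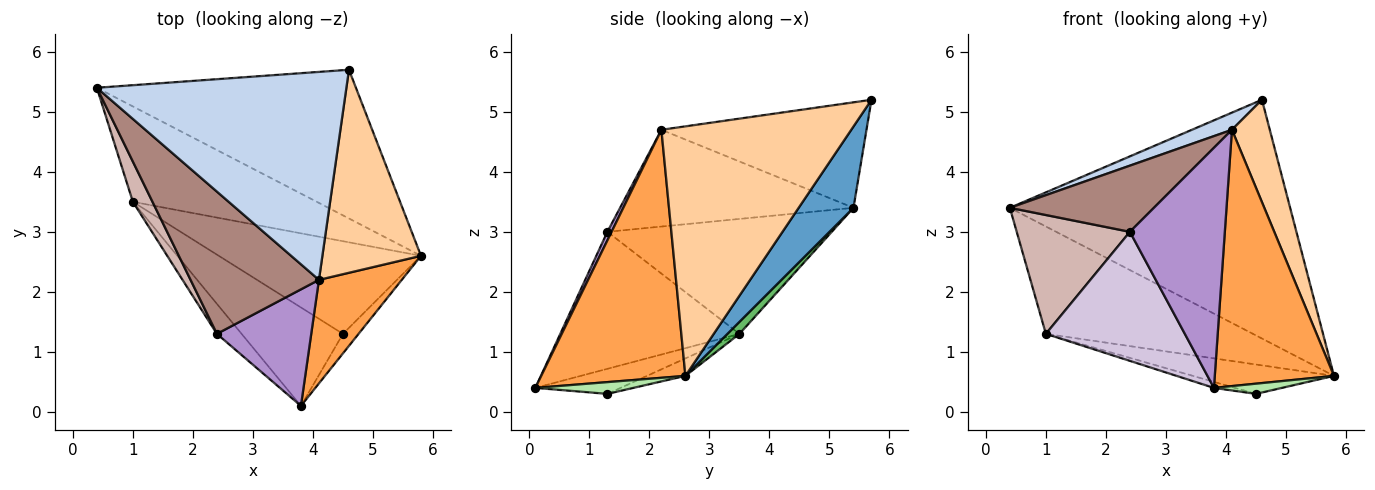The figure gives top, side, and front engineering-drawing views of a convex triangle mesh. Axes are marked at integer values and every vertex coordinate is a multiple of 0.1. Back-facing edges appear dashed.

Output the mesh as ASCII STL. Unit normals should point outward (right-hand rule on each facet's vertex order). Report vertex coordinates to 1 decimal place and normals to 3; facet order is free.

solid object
 facet normal 0.164 0.837 -0.522
  outer loop
   vertex 4.6 5.7 5.2
   vertex 5.8 2.6 0.6
   vertex 0.4 5.4 3.4
  endloop
 endfacet
 facet normal -0.388 -0.076 0.918
  outer loop
   vertex 4.1 2.2 4.7
   vertex 4.6 5.7 5.2
   vertex 0.4 5.4 3.4
  endloop
 endfacet
 facet normal 0.746 -0.617 0.249
  outer loop
   vertex 4.1 2.2 4.7
   vertex 3.8 0.1 0.4
   vertex 5.8 2.6 0.6
  endloop
 endfacet
 facet normal 0.914 -0.182 0.361
  outer loop
   vertex 4.1 2.2 4.7
   vertex 5.8 2.6 0.6
   vertex 4.6 5.7 5.2
  endloop
 endfacet
 facet normal 0.043 0.747 -0.663
  outer loop
   vertex 1.0 3.5 1.3
   vertex 0.4 5.4 3.4
   vertex 5.8 2.6 0.6
  endloop
 endfacet
 facet normal 0.555 -0.385 -0.737
  outer loop
   vertex 4.5 1.3 0.3
   vertex 5.8 2.6 0.6
   vertex 3.8 0.1 0.4
  endloop
 endfacet
 facet normal -0.082 0.301 -0.950
  outer loop
   vertex 4.5 1.3 0.3
   vertex 1.0 3.5 1.3
   vertex 5.8 2.6 0.6
  endloop
 endfacet
 facet normal -0.240 0.059 -0.969
  outer loop
   vertex 4.5 1.3 0.3
   vertex 3.8 0.1 0.4
   vertex 1.0 3.5 1.3
  endloop
 endfacet
 facet normal 0.040 -0.899 0.436
  outer loop
   vertex 2.4 1.3 3.0
   vertex 3.8 0.1 0.4
   vertex 4.1 2.2 4.7
  endloop
 endfacet
 facet normal -0.782 -0.607 -0.141
  outer loop
   vertex 2.4 1.3 3.0
   vertex 1.0 3.5 1.3
   vertex 3.8 0.1 0.4
  endloop
 endfacet
 facet normal -0.564 -0.348 0.749
  outer loop
   vertex 2.4 1.3 3.0
   vertex 4.1 2.2 4.7
   vertex 0.4 5.4 3.4
  endloop
 endfacet
 facet normal -0.883 -0.445 0.151
  outer loop
   vertex 2.4 1.3 3.0
   vertex 0.4 5.4 3.4
   vertex 1.0 3.5 1.3
  endloop
 endfacet
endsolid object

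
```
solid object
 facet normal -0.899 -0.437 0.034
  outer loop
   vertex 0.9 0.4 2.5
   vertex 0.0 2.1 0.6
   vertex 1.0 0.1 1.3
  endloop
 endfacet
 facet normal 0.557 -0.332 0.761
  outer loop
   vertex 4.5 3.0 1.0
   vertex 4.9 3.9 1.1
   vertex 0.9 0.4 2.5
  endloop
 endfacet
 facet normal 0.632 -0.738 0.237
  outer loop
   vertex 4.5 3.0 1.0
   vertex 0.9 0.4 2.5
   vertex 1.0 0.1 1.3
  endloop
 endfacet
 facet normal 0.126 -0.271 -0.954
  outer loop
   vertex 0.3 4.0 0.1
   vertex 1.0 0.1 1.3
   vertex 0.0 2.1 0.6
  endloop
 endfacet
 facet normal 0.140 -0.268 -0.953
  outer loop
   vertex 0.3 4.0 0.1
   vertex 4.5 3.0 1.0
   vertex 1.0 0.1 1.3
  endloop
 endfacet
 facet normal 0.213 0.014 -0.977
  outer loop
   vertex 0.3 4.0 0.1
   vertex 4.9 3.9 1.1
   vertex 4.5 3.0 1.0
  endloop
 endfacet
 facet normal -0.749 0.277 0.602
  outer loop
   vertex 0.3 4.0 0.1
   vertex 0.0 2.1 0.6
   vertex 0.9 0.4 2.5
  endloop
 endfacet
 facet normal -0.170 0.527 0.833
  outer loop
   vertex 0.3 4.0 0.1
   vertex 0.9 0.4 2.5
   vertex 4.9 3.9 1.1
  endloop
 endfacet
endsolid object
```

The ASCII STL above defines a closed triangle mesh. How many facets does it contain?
8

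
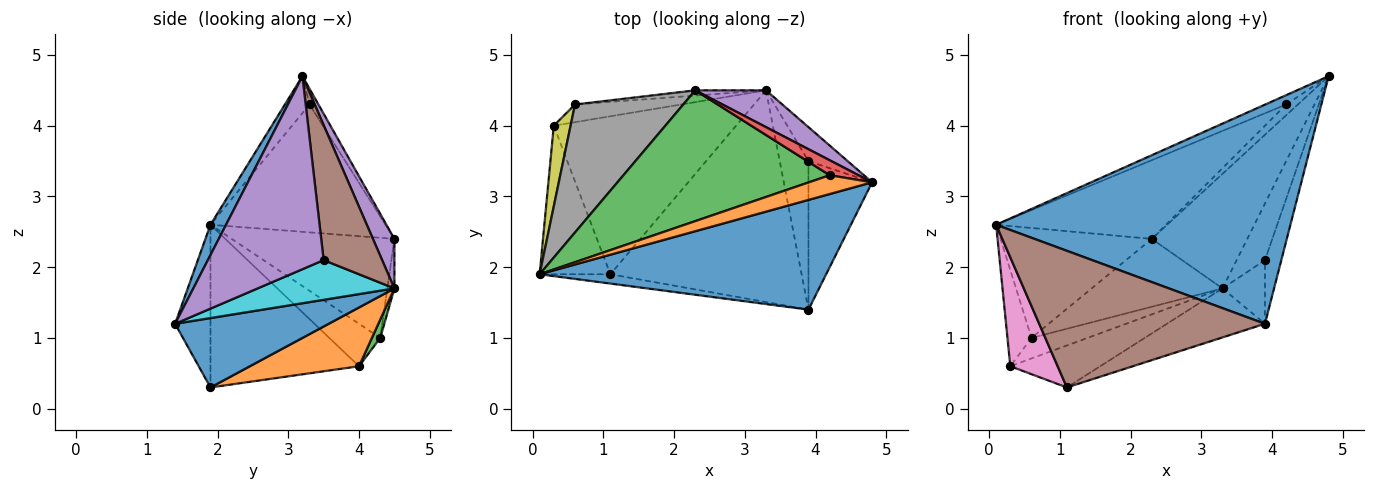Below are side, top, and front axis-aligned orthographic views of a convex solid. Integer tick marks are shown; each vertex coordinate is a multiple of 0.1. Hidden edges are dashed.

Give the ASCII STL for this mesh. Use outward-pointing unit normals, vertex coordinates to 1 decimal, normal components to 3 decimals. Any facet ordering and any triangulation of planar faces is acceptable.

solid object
 facet normal 0.047 -0.893 0.447
  outer loop
   vertex 3.9 1.4 1.2
   vertex 4.8 3.2 4.7
   vertex 0.1 1.9 2.6
  endloop
 endfacet
 facet normal -0.464 0.394 0.794
  outer loop
   vertex 4.2 3.3 4.3
   vertex 0.1 1.9 2.6
   vertex 4.8 3.2 4.7
  endloop
 endfacet
 facet normal -0.469 0.455 0.757
  outer loop
   vertex 4.2 3.3 4.3
   vertex 2.3 4.5 2.4
   vertex 0.1 1.9 2.6
  endloop
 endfacet
 facet normal -0.406 0.532 0.743
  outer loop
   vertex 4.2 3.3 4.3
   vertex 4.8 3.2 4.7
   vertex 2.3 4.5 2.4
  endloop
 endfacet
 facet normal 0.941 0.133 -0.310
  outer loop
   vertex 3.9 3.5 2.1
   vertex 4.8 3.2 4.7
   vertex 3.9 1.4 1.2
  endloop
 endfacet
 facet normal -0.154 -0.986 -0.067
  outer loop
   vertex 1.1 1.9 0.3
   vertex 3.9 1.4 1.2
   vertex 0.1 1.9 2.6
  endloop
 endfacet
 facet normal -0.880 -0.281 -0.383
  outer loop
   vertex 1.1 1.9 0.3
   vertex 0.1 1.9 2.6
   vertex 0.3 4.0 0.6
  endloop
 endfacet
 facet normal -0.574 0.534 0.621
  outer loop
   vertex 0.6 4.3 1.0
   vertex 0.1 1.9 2.6
   vertex 2.3 4.5 2.4
  endloop
 endfacet
 facet normal -0.851 0.402 0.337
  outer loop
   vertex 0.6 4.3 1.0
   vertex 0.3 4.0 0.6
   vertex 0.1 1.9 2.6
  endloop
 endfacet
 facet normal 0.786 0.244 -0.569
  outer loop
   vertex 3.3 4.5 1.7
   vertex 3.9 3.5 2.1
   vertex 3.9 1.4 1.2
  endloop
 endfacet
 facet normal 0.333 0.213 -0.919
  outer loop
   vertex 3.3 4.5 1.7
   vertex 3.9 1.4 1.2
   vertex 1.1 1.9 0.3
  endloop
 endfacet
 facet normal 0.297 0.245 -0.923
  outer loop
   vertex 3.3 4.5 1.7
   vertex 1.1 1.9 0.3
   vertex 0.3 4.0 0.6
  endloop
 endfacet
 facet normal 0.112 0.753 -0.649
  outer loop
   vertex 3.3 4.5 1.7
   vertex 0.3 4.0 0.6
   vertex 0.6 4.3 1.0
  endloop
 endfacet
 facet normal -0.054 0.996 -0.077
  outer loop
   vertex 3.3 4.5 1.7
   vertex 0.6 4.3 1.0
   vertex 2.3 4.5 2.4
  endloop
 endfacet
 facet normal 0.209 0.931 0.299
  outer loop
   vertex 3.3 4.5 1.7
   vertex 2.3 4.5 2.4
   vertex 4.8 3.2 4.7
  endloop
 endfacet
 facet normal 0.871 0.421 -0.253
  outer loop
   vertex 3.3 4.5 1.7
   vertex 4.8 3.2 4.7
   vertex 3.9 3.5 2.1
  endloop
 endfacet
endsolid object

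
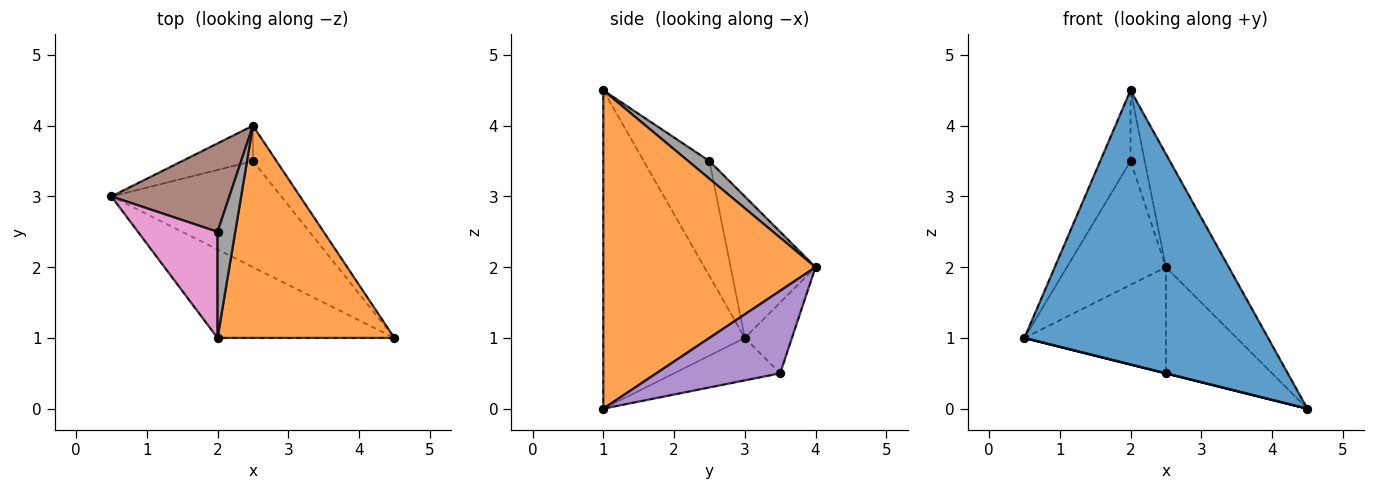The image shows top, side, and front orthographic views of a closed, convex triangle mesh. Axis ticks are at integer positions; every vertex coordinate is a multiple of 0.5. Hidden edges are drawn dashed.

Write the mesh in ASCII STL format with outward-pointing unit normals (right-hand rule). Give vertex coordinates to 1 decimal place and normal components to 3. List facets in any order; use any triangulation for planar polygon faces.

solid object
 facet normal -0.484 -0.833 -0.269
  outer loop
   vertex 2.0 1.0 4.5
   vertex 0.5 3.0 1.0
   vertex 4.5 1.0 0.0
  endloop
 endfacet
 facet normal 0.846 0.251 0.470
  outer loop
   vertex 2.0 1.0 4.5
   vertex 4.5 1.0 0.0
   vertex 2.5 4.0 2.0
  endloop
 endfacet
 facet normal -0.243 0.000 -0.970
  outer loop
   vertex 2.5 3.5 0.5
   vertex 4.5 1.0 0.0
   vertex 0.5 3.0 1.0
  endloop
 endfacet
 facet normal -0.302 0.905 -0.302
  outer loop
   vertex 2.5 3.5 0.5
   vertex 0.5 3.0 1.0
   vertex 2.5 4.0 2.0
  endloop
 endfacet
 facet normal 0.742 0.636 -0.212
  outer loop
   vertex 2.5 3.5 0.5
   vertex 2.5 4.0 2.0
   vertex 4.5 1.0 0.0
  endloop
 endfacet
 facet normal -0.572 0.667 0.477
  outer loop
   vertex 2.0 2.5 3.5
   vertex 2.5 4.0 2.0
   vertex 0.5 3.0 1.0
  endloop
 endfacet
 facet normal -0.769 0.355 0.532
  outer loop
   vertex 2.0 2.5 3.5
   vertex 0.5 3.0 1.0
   vertex 2.0 1.0 4.5
  endloop
 endfacet
 facet normal 0.640 0.426 0.640
  outer loop
   vertex 2.0 2.5 3.5
   vertex 2.0 1.0 4.5
   vertex 2.5 4.0 2.0
  endloop
 endfacet
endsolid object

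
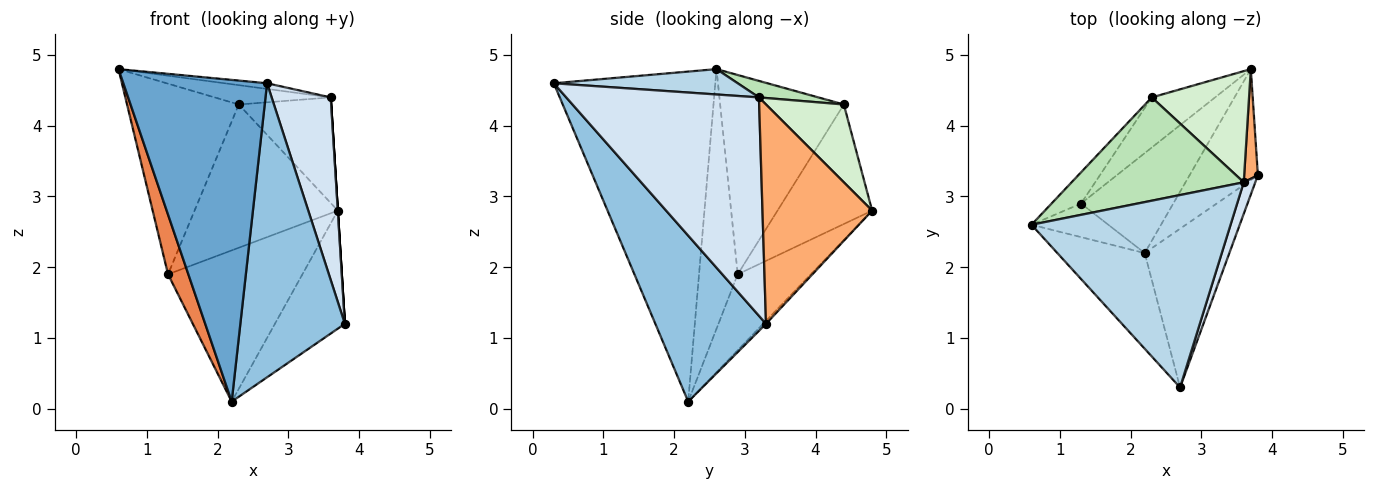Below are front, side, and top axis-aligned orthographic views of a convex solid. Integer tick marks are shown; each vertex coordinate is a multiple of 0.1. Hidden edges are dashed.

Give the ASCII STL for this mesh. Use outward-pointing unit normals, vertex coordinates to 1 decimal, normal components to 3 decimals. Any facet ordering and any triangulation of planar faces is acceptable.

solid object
 facet normal -0.733 -0.652 -0.194
  outer loop
   vertex 2.2 2.2 0.1
   vertex 2.7 0.3 4.6
   vertex 0.6 2.6 4.8
  endloop
 endfacet
 facet normal 0.682 -0.644 -0.348
  outer loop
   vertex 2.2 2.2 0.1
   vertex 3.8 3.3 1.2
   vertex 2.7 0.3 4.6
  endloop
 endfacet
 facet normal 0.126 0.029 0.992
  outer loop
   vertex 3.6 3.2 4.4
   vertex 0.6 2.6 4.8
   vertex 2.7 0.3 4.6
  endloop
 endfacet
 facet normal 0.955 -0.293 0.051
  outer loop
   vertex 3.6 3.2 4.4
   vertex 2.7 0.3 4.6
   vertex 3.8 3.3 1.2
  endloop
 endfacet
 facet normal -0.856 -0.450 -0.253
  outer loop
   vertex 1.3 2.9 1.9
   vertex 2.2 2.2 0.1
   vertex 0.6 2.6 4.8
  endloop
 endfacet
 facet normal 0.998 0.000 0.062
  outer loop
   vertex 3.7 4.8 2.8
   vertex 3.6 3.2 4.4
   vertex 3.8 3.3 1.2
  endloop
 endfacet
 facet normal -0.030 0.728 -0.685
  outer loop
   vertex 3.7 4.8 2.8
   vertex 3.8 3.3 1.2
   vertex 2.2 2.2 0.1
  endloop
 endfacet
 facet normal -0.413 0.760 -0.502
  outer loop
   vertex 3.7 4.8 2.8
   vertex 2.2 2.2 0.1
   vertex 1.3 2.9 1.9
  endloop
 endfacet
 facet normal -0.738 0.666 -0.109
  outer loop
   vertex 2.3 4.4 4.3
   vertex 1.3 2.9 1.9
   vertex 0.6 2.6 4.8
  endloop
 endfacet
 facet normal -0.529 0.801 -0.280
  outer loop
   vertex 2.3 4.4 4.3
   vertex 3.7 4.8 2.8
   vertex 1.3 2.9 1.9
  endloop
 endfacet
 facet normal 0.094 0.183 0.979
  outer loop
   vertex 2.3 4.4 4.3
   vertex 0.6 2.6 4.8
   vertex 3.6 3.2 4.4
  endloop
 endfacet
 facet normal 0.502 0.596 0.627
  outer loop
   vertex 2.3 4.4 4.3
   vertex 3.6 3.2 4.4
   vertex 3.7 4.8 2.8
  endloop
 endfacet
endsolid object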